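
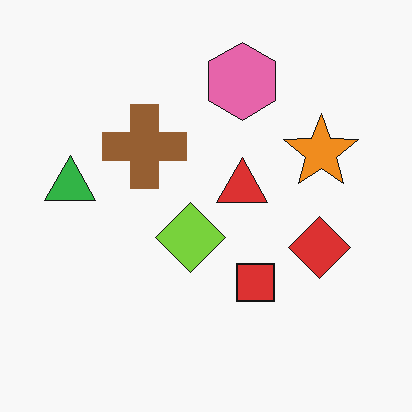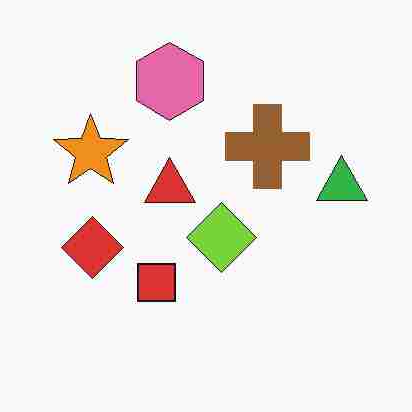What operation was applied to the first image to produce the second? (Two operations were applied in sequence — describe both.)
The image was heavily JPEG-compressed with obvious blocking artifacts, then flipped horizontally (left ↔ right).

Blocky 8×8 compression artifacts appear around shape edges and the flat background shows ringing — characteristic JPEG degradation. The green triangle is in the left of the first image and the right of the second — shapes on opposite sides of the vertical midline have swapped in a mirror flip.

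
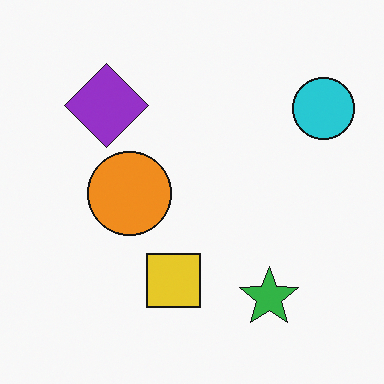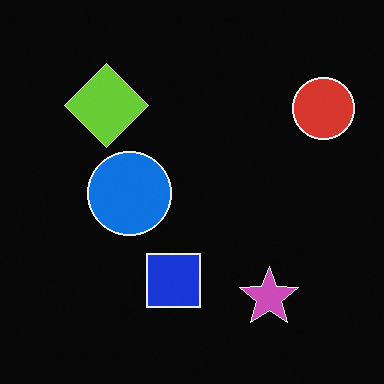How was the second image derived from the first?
This is the original image color-inverted (negative).

The light background has become dark and every shape's color is its complement — a photographic negative.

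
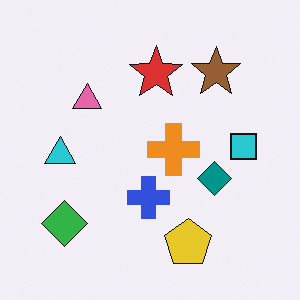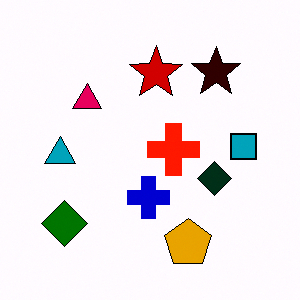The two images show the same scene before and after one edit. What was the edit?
The second image is the first boosted in contrast.

Tones are pushed away from mid-grey across the whole image — a global contrast change.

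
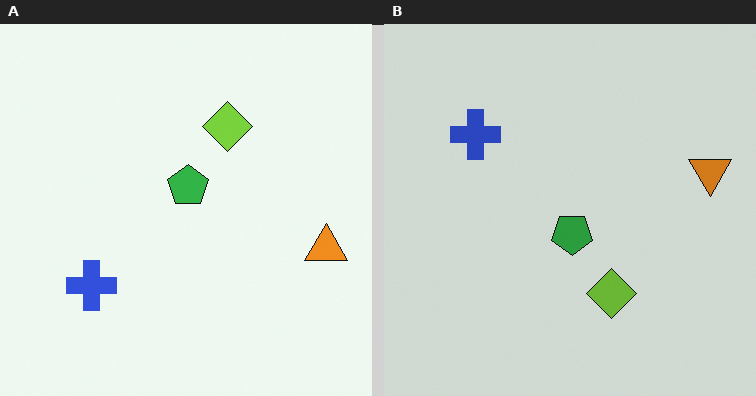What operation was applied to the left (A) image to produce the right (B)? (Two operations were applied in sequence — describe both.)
The right (B) image is the left (A) flipped vertically (top ↔ bottom), then darkened a little.

The lime diamond is in the top of the left (A) image and the bottom of the right (B) — shapes on opposite sides of the horizontal midline have swapped in a mirror flip. Every pixel — background and shapes alike — is uniformly darkened.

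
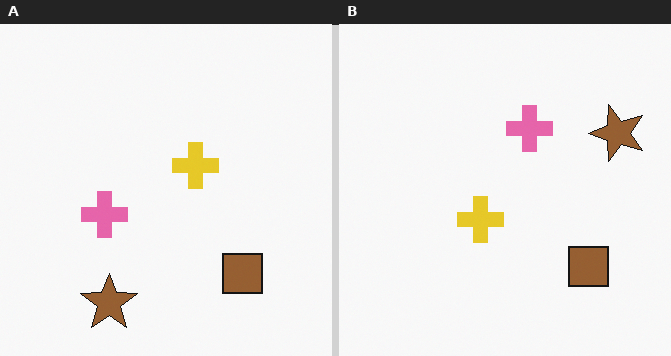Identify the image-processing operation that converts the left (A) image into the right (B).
The transformation is: transposed (reflected across the top-left ↔ bottom-right diagonal).

Shapes have swapped their row and column positions — what was in the top-right is now in the bottom-left — a diagonal reflection.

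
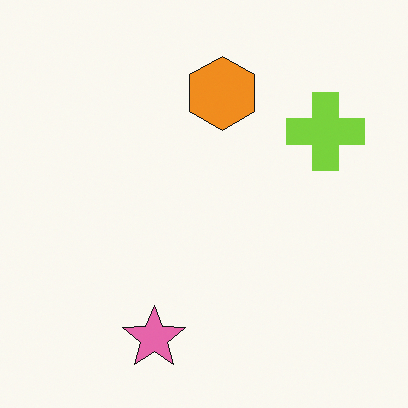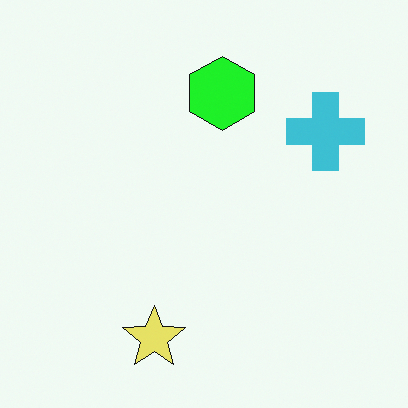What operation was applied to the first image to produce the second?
This is the original image hue-shifted noticeably.

Every shape's color has rotated by the same amount around the hue wheel — a uniform hue shift.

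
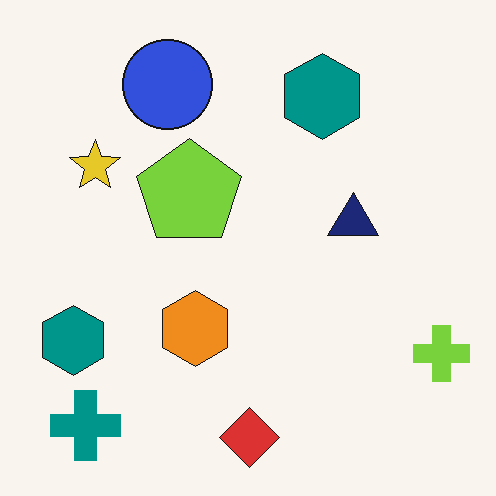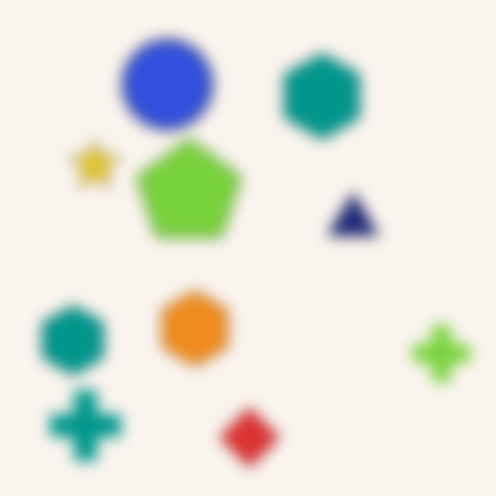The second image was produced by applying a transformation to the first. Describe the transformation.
The second image is the first strongly gaussian-blurred.

Shape edges and outlines are uniformly softened across the whole image.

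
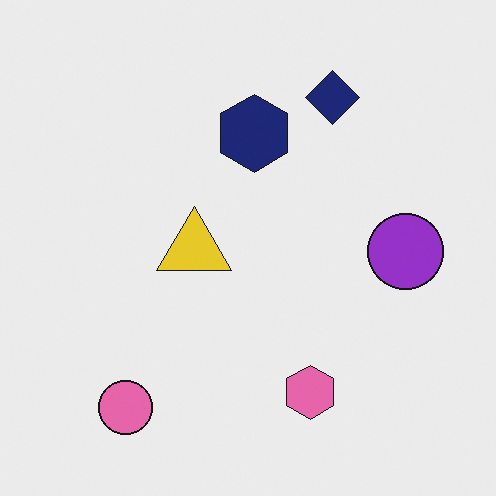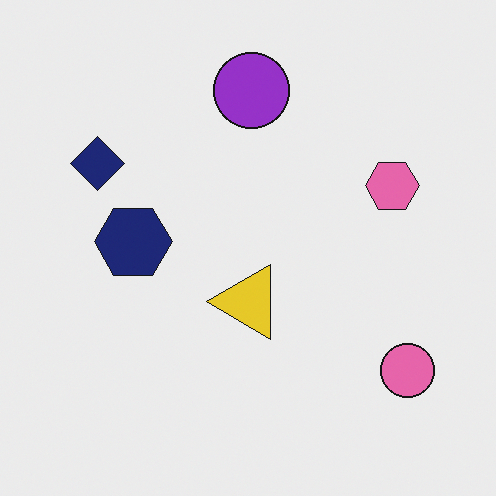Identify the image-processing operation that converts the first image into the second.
The second image is the first rotated 90° counter-clockwise.

The pink circle sits in the bottom-left of the first image and the bottom-right of the second — consistent with a whole-image 90° counter-clockwise rotation.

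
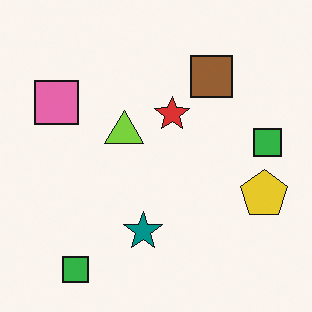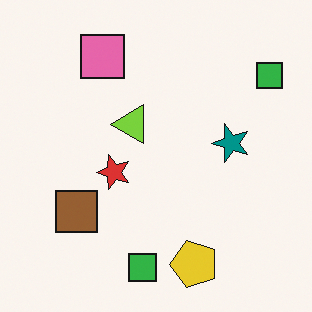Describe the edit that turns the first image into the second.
Transposed (reflected across the top-left ↔ bottom-right diagonal).

Shapes have swapped their row and column positions — what was in the top-right is now in the bottom-left — a diagonal reflection.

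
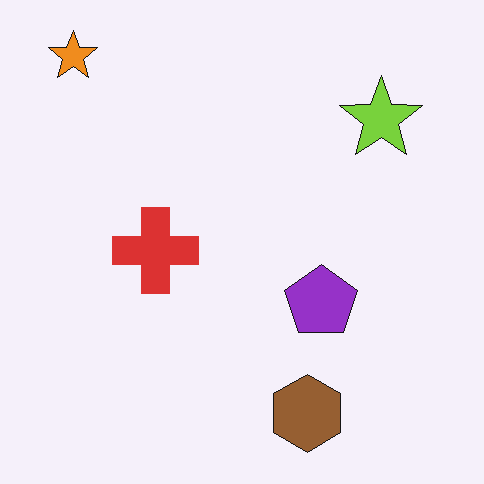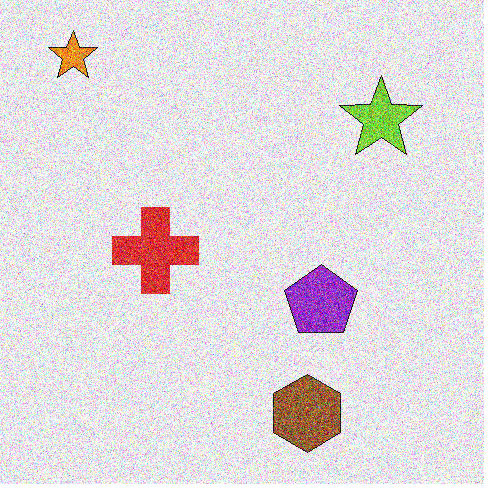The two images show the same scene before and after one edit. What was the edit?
The second image is the first degraded with a thick layer of grain.

Random speckle covers the whole image, including the flat background.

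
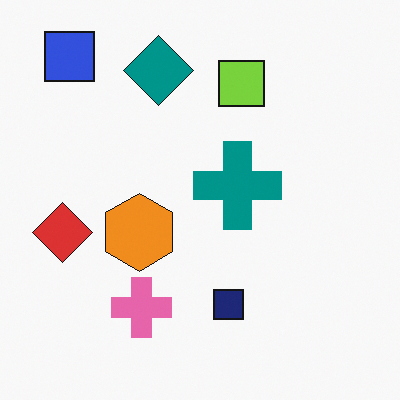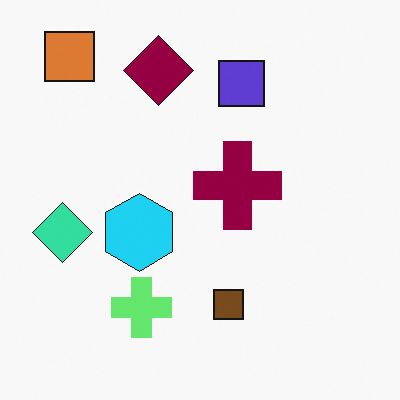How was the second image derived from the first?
Hue-shifted through roughly half the color wheel.

Every shape's color has rotated by the same amount around the hue wheel — a uniform hue shift.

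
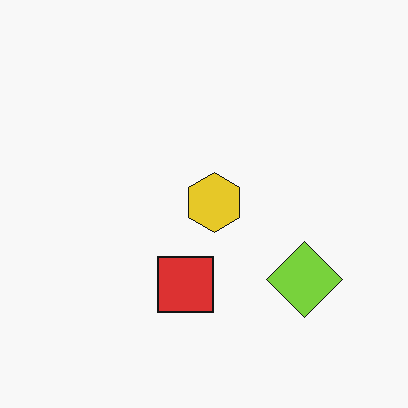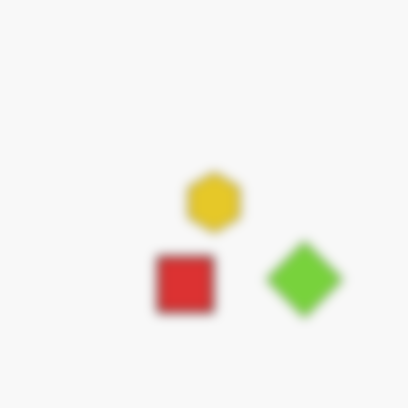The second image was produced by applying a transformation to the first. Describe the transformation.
It was strongly gaussian-blurred.

Shape edges and outlines are uniformly softened across the whole image.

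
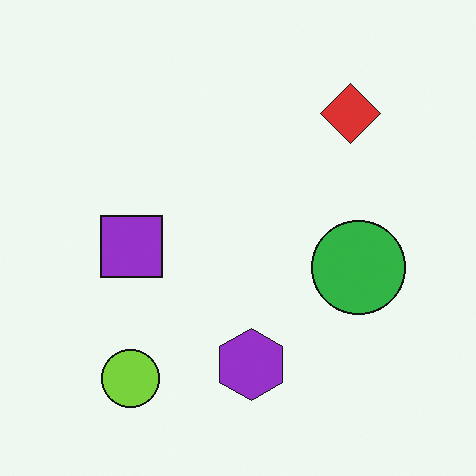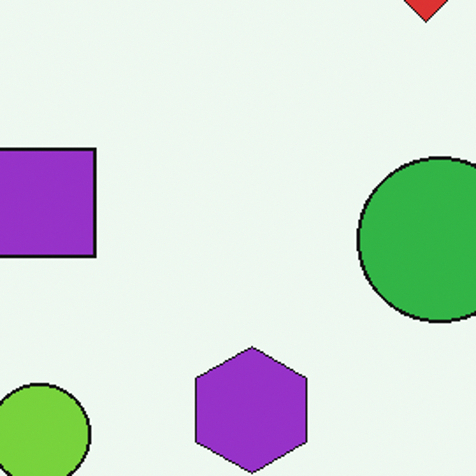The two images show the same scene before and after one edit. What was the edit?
It was cropped to a noticeably smaller region and rescaled.

The visible shapes are larger and the field of view is narrower; shapes near the original edges may be partly or wholly outside the frame — a crop-and-rescale.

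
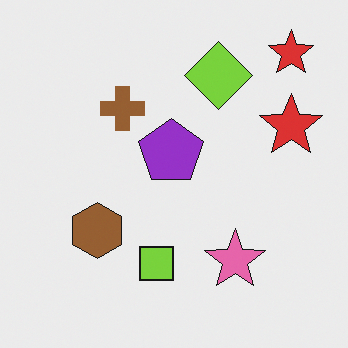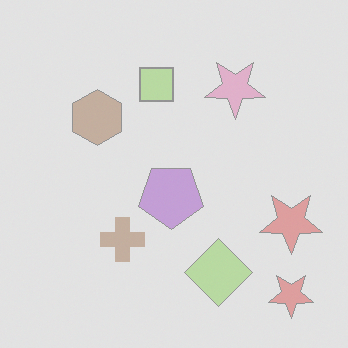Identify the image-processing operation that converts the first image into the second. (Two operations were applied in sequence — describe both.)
Washed out (contrast reduced), then flipped vertically (top ↔ bottom).

Tones are pushed toward mid-grey across the whole image — a global contrast change. The lime diamond is in the top of the first image and the bottom of the second — shapes on opposite sides of the horizontal midline have swapped in a mirror flip.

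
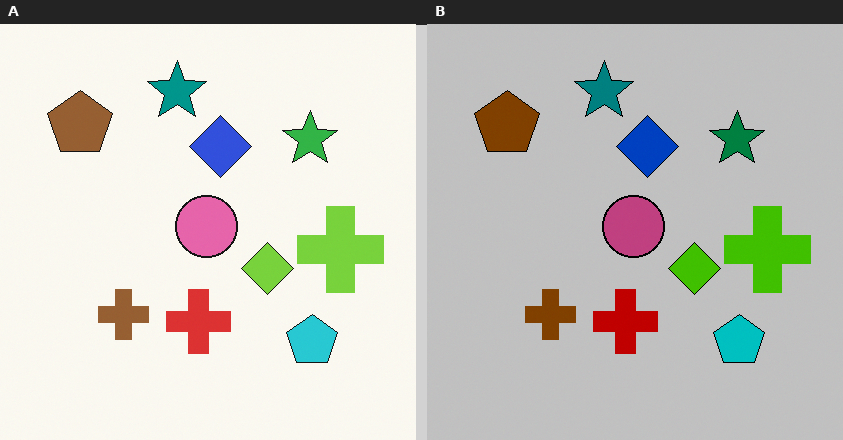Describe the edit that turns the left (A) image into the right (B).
The transformation is: aggressively posterized.

Each flat color has snapped to a coarser quantized level — most visibly, the near-white background has dropped to a flat grey.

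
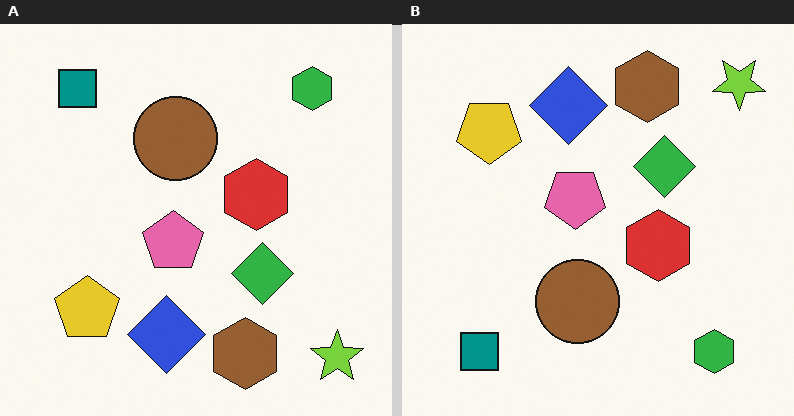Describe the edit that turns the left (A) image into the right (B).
Flipped vertically (top ↔ bottom).

The lime star is in the bottom-right of the left (A) image and the top-right of the right (B) — shapes on opposite sides of the horizontal midline have swapped in a mirror flip.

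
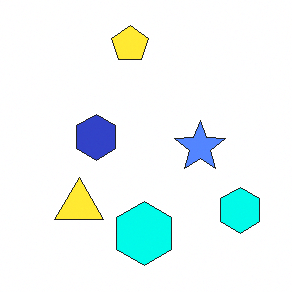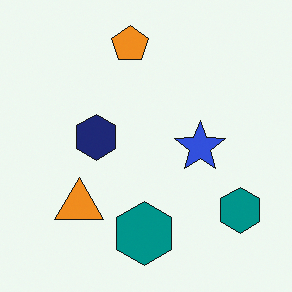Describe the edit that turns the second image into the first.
Brightened a lot.

Every pixel — background and shapes alike — is uniformly brightened.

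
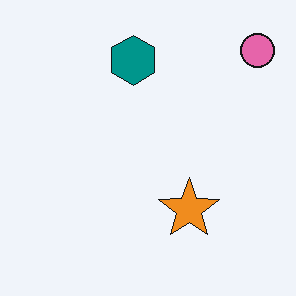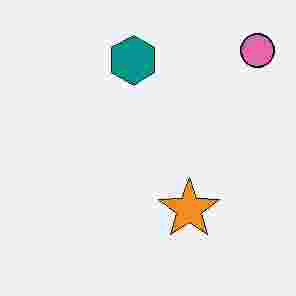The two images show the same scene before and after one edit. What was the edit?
The image was degraded with heavy JPEG compression.

Blocky 8×8 compression artifacts appear around shape edges and the flat background shows ringing — characteristic JPEG degradation.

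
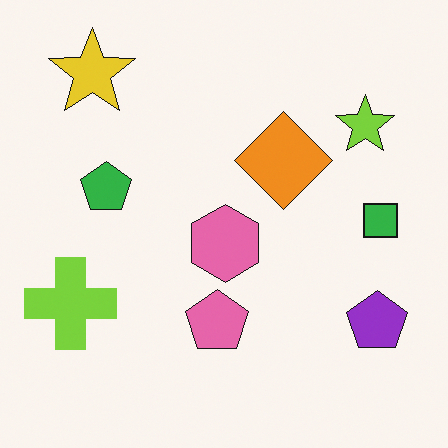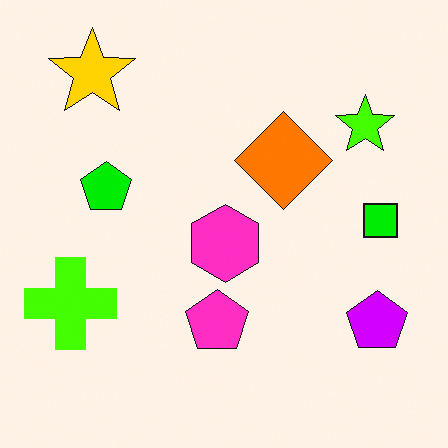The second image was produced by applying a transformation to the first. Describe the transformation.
The transformation is: made much more vivid (saturation change).

All colors are more vivid — a global saturation change.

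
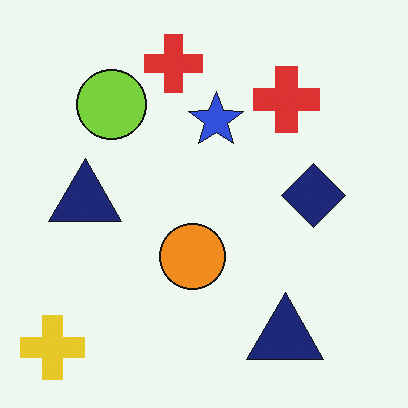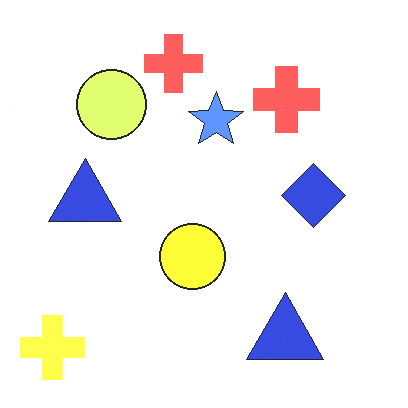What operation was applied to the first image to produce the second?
This is the original image brightened a lot.

Every pixel — background and shapes alike — is uniformly brightened.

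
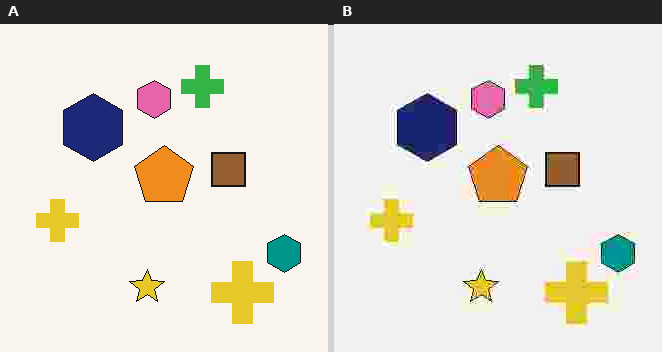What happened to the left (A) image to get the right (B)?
This is the original image degraded with heavy JPEG compression.

Blocky 8×8 compression artifacts appear around shape edges and the flat background shows ringing — characteristic JPEG degradation.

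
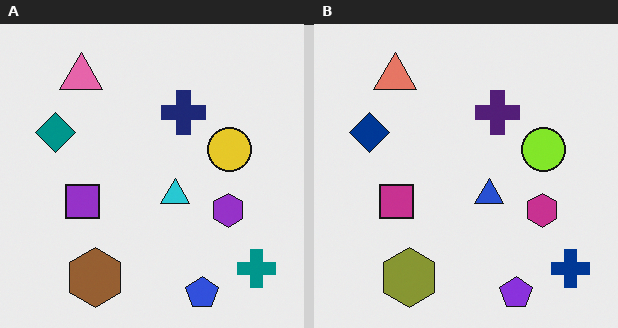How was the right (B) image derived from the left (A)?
Hue-shifted by a small amount.

Every shape's color has rotated by the same amount around the hue wheel — a uniform hue shift.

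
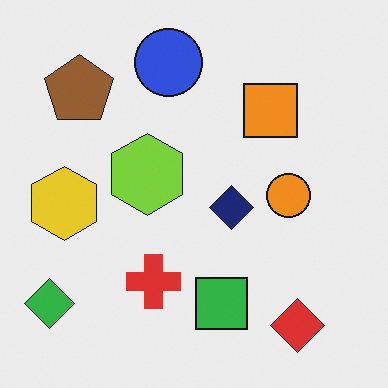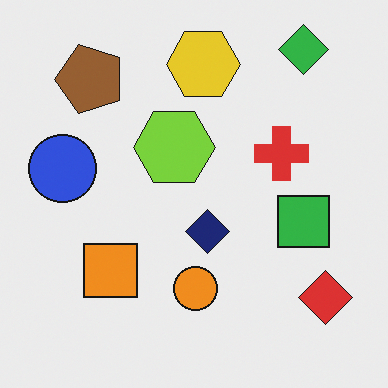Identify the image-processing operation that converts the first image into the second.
The second image is the first transposed (reflected across the top-left ↔ bottom-right diagonal).

Shapes have swapped their row and column positions — what was in the top-right is now in the bottom-left — a diagonal reflection.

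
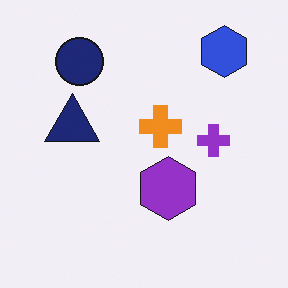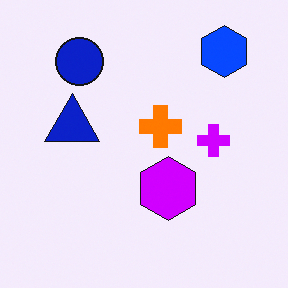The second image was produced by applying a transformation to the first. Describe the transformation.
It was made much more vivid (saturation change).

All colors are more vivid — a global saturation change.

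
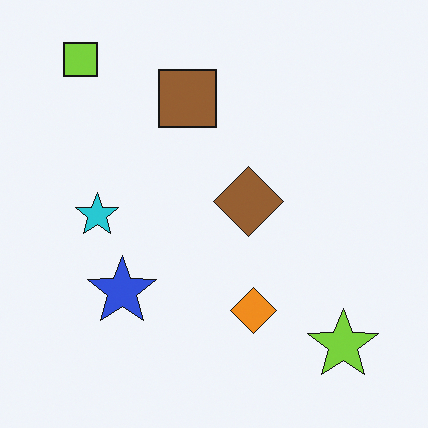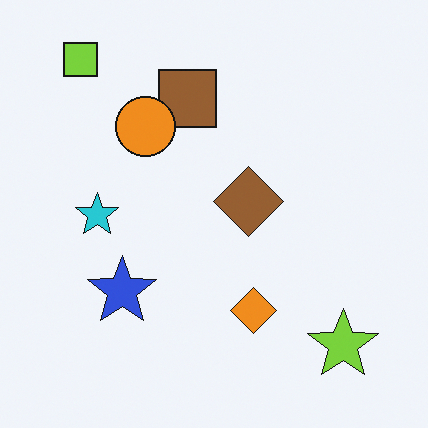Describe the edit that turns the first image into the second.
The transformation is: overlaid with an additional orange circle.

An orange circle appears in the second image that is absent from the first.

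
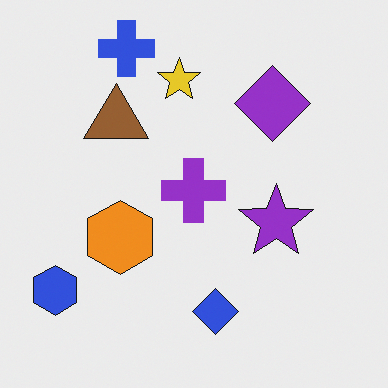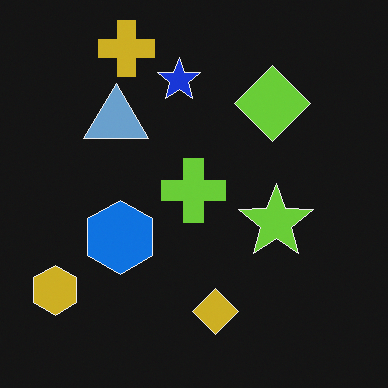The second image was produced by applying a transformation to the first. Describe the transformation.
The second image is the first color-inverted (negative).

The light background has become dark and every shape's color is its complement — a photographic negative.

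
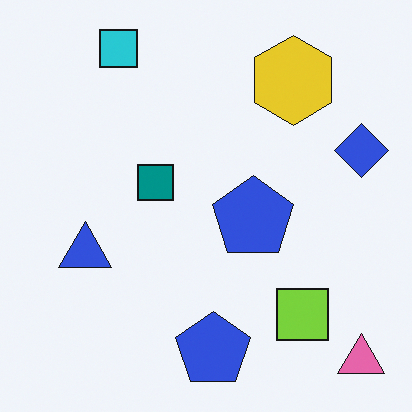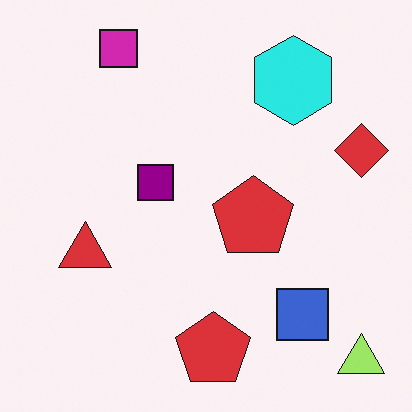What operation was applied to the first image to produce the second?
The second image is the first hue-shifted noticeably.

Every shape's color has rotated by the same amount around the hue wheel — a uniform hue shift.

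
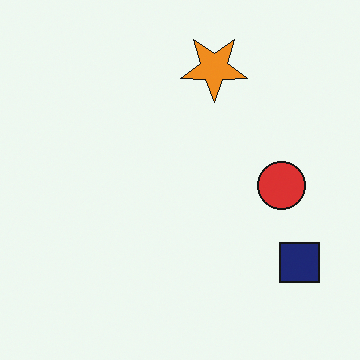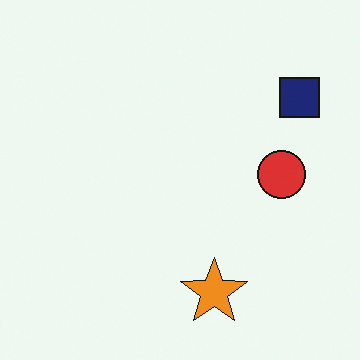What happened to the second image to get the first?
Flipped vertically (top ↔ bottom).

The orange star is in the bottom of the second image and the top of the first — shapes on opposite sides of the horizontal midline have swapped in a mirror flip.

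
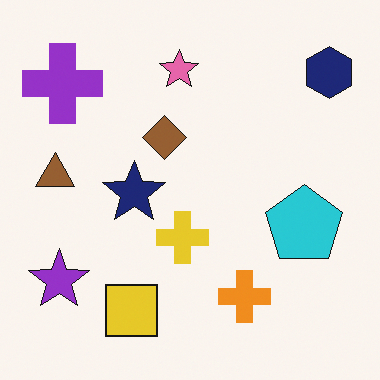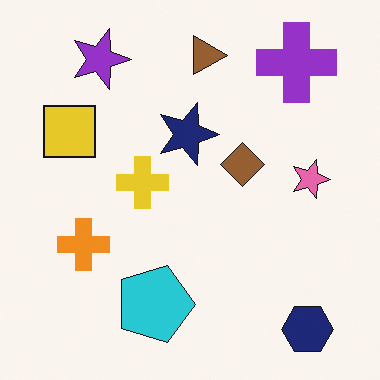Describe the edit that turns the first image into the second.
This is the original image rotated 90° clockwise.

The navy hexagon sits in the top-right of the first image and the bottom-right of the second — consistent with a whole-image 90° clockwise rotation.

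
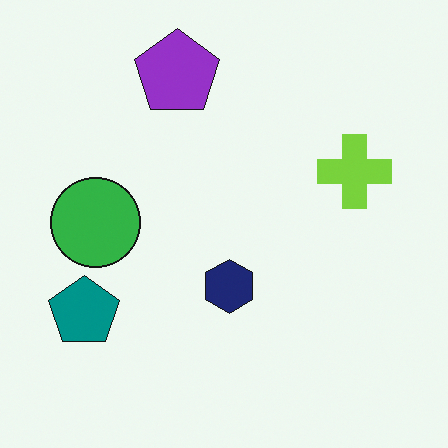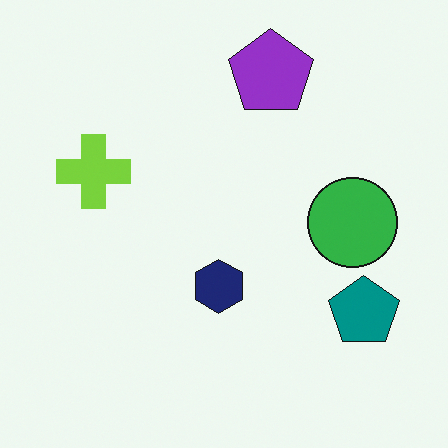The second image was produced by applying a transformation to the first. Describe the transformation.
Flipped horizontally (left ↔ right).

The teal pentagon is in the bottom-left of the first image and the bottom-right of the second — shapes on opposite sides of the vertical midline have swapped in a mirror flip.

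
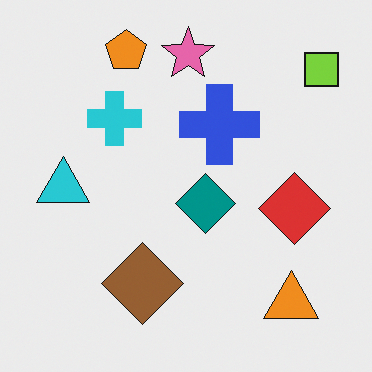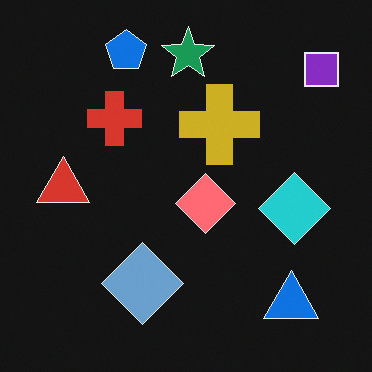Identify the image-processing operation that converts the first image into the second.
Color-inverted (negative).

The light background has become dark and every shape's color is its complement — a photographic negative.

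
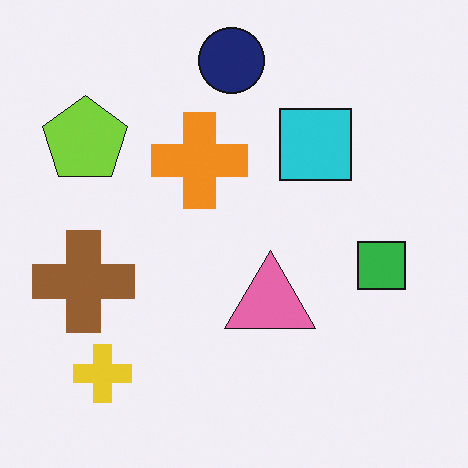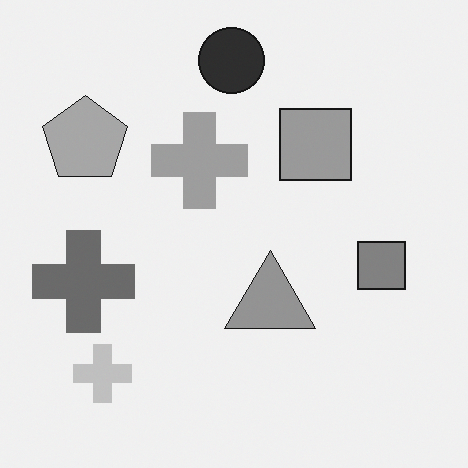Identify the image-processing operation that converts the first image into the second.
The image was converted to grayscale.

All color is removed — every shape is now a shade of grey.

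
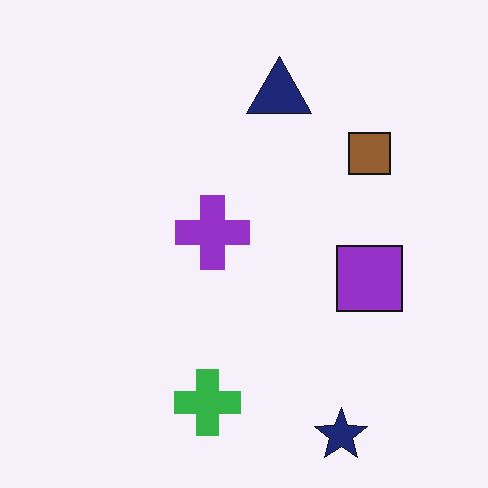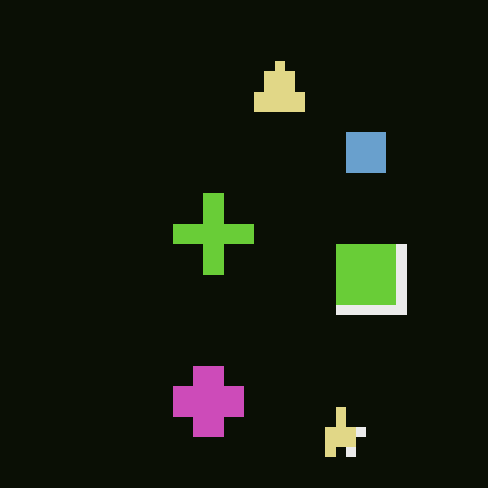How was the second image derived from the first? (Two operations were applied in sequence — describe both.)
It was color-inverted (negative), then coarsely pixelated.

The light background has become dark and every shape's color is its complement — a photographic negative. Shapes are reduced to large square blocks; fine edges and outlines are lost — a downscale-then-upscale (mosaic) effect.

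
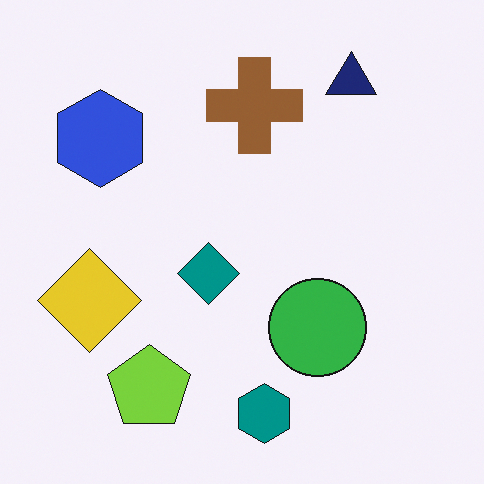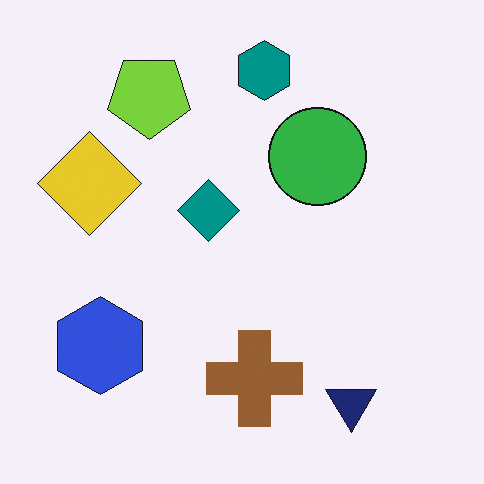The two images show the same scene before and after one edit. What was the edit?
The image was flipped vertically (top ↔ bottom).

The teal hexagon is in the bottom of the first image and the top of the second — shapes on opposite sides of the horizontal midline have swapped in a mirror flip.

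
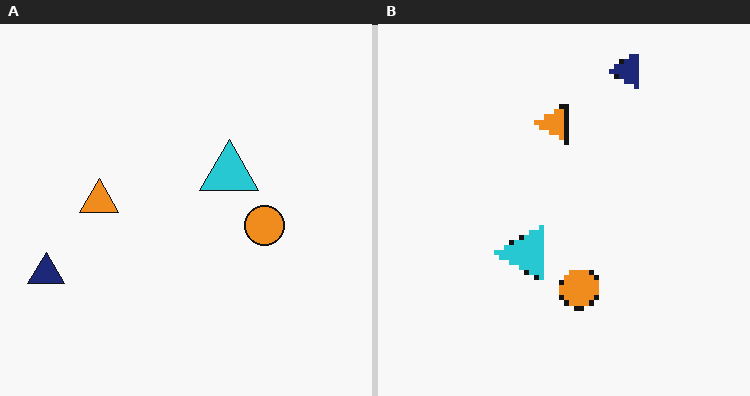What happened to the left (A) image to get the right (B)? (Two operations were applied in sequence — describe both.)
The image was lightly pixelated (a mild mosaic effect), then transposed (reflected across the top-left ↔ bottom-right diagonal).

Shapes are reduced to large square blocks; fine edges and outlines are lost — a downscale-then-upscale (mosaic) effect. Shapes have swapped their row and column positions — what was in the top-right is now in the bottom-left — a diagonal reflection.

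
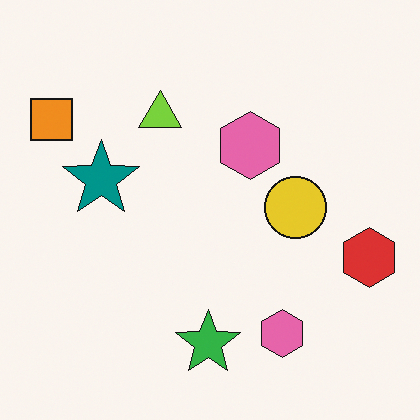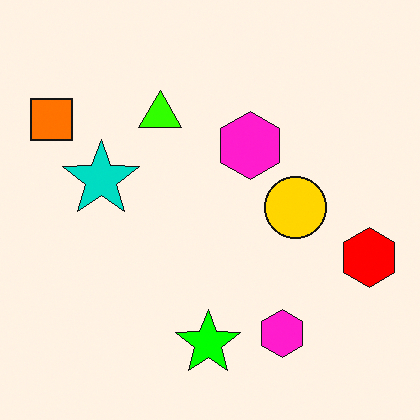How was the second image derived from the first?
The image was made much more vivid (saturation change).

All colors are more vivid — a global saturation change.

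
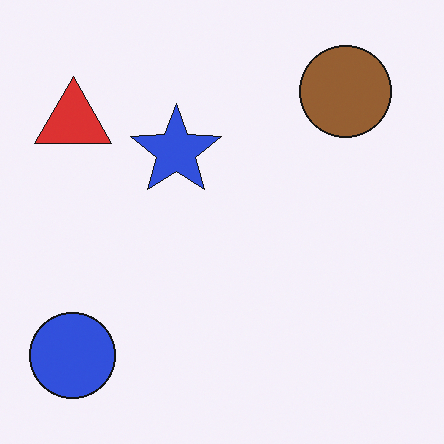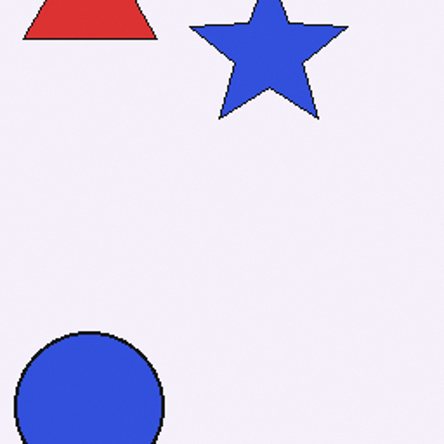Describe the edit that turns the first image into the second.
Cropped tightly and scaled back up.

The visible shapes are larger and the field of view is narrower; shapes near the original edges may be partly or wholly outside the frame — a crop-and-rescale.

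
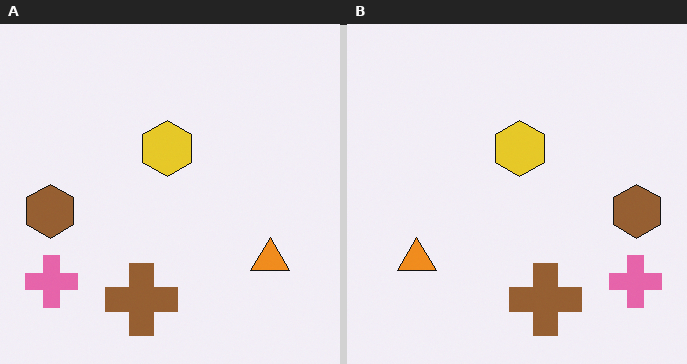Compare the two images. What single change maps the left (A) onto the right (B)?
This is the original image flipped horizontally (left ↔ right).

The brown hexagon is in the left of the left (A) image and the right of the right (B) — shapes on opposite sides of the vertical midline have swapped in a mirror flip.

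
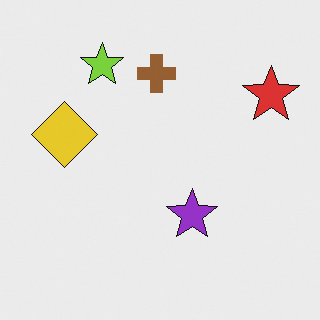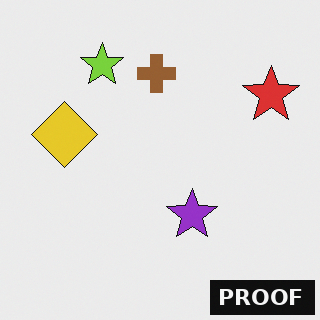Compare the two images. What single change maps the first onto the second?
The image was watermarked with the text "PROOF" in the lower-right corner.

A dark label reading "PROOF" appears in the lower-right corner.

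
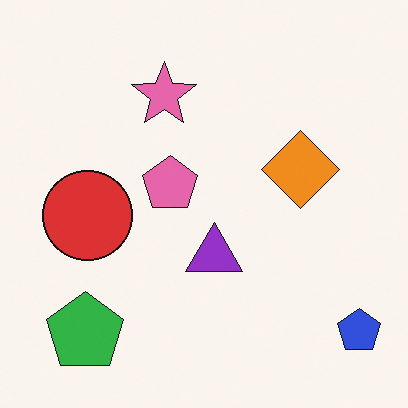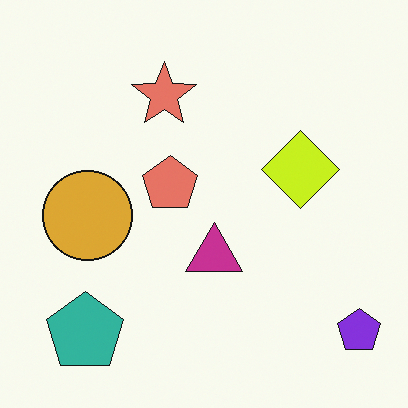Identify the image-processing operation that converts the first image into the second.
Hue-shifted by a small amount.

Every shape's color has rotated by the same amount around the hue wheel — a uniform hue shift.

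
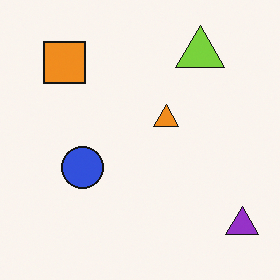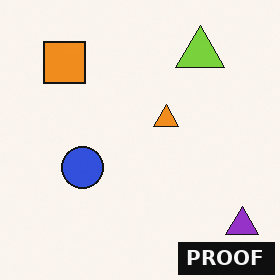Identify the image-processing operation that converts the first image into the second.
The image was watermarked with the text "PROOF" in the lower-right corner.

A dark label reading "PROOF" appears in the lower-right corner.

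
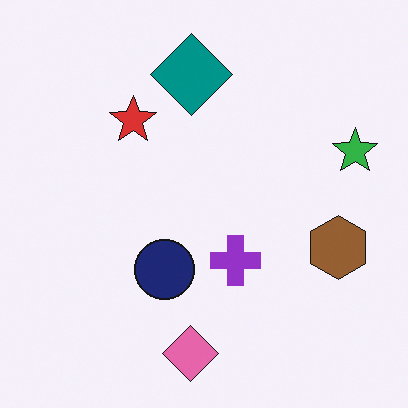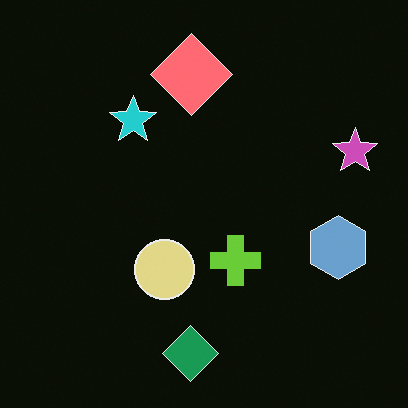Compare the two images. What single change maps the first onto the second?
The transformation is: color-inverted (negative).

The light background has become dark and every shape's color is its complement — a photographic negative.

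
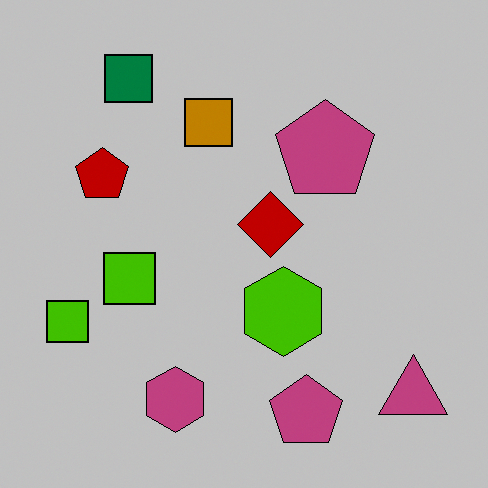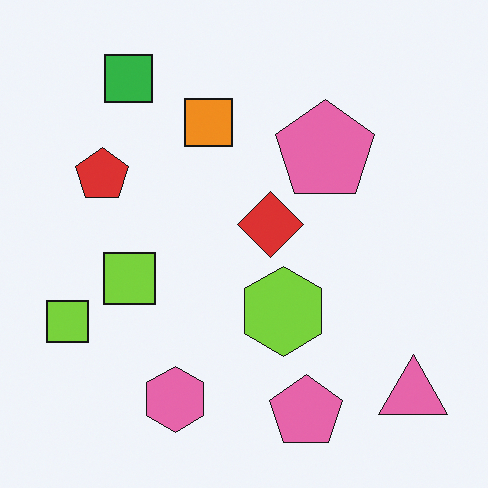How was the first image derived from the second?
This is the original image aggressively posterized.

Each flat color has snapped to a coarser quantized level — most visibly, the near-white background has dropped to a flat grey.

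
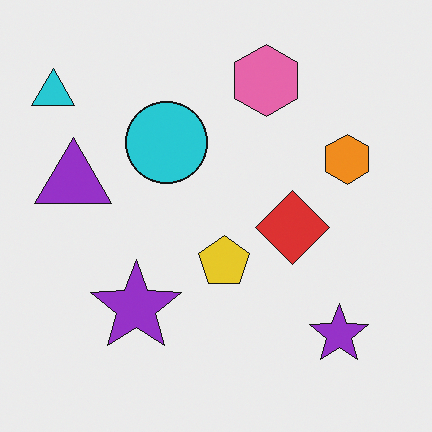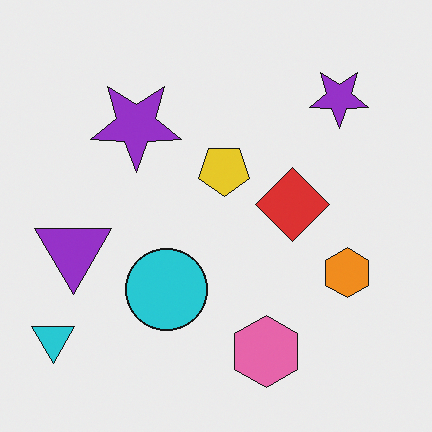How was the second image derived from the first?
This is the original image flipped vertically (top ↔ bottom).

The pink hexagon is in the top of the first image and the bottom of the second — shapes on opposite sides of the horizontal midline have swapped in a mirror flip.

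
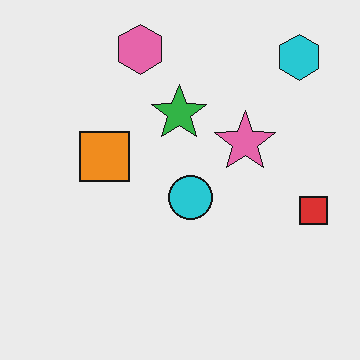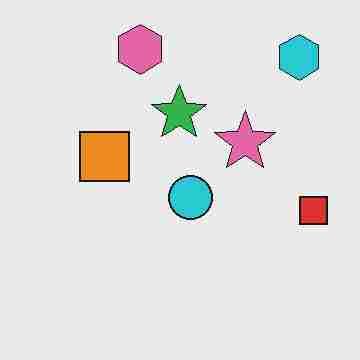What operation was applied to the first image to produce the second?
The second image is the first degraded with heavy JPEG compression.

Blocky 8×8 compression artifacts appear around shape edges and the flat background shows ringing — characteristic JPEG degradation.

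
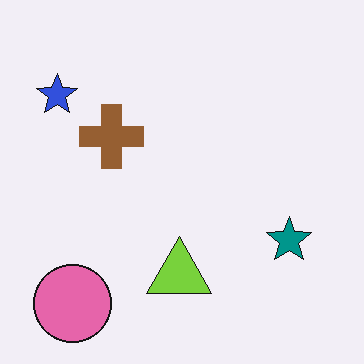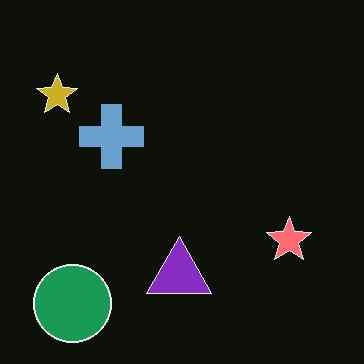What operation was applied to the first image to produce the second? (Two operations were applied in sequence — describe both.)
The transformation is: color-inverted (negative), then JPEG-compressed with visible artifacts.

The light background has become dark and every shape's color is its complement — a photographic negative. Blocky 8×8 compression artifacts appear around shape edges and the flat background shows ringing — characteristic JPEG degradation.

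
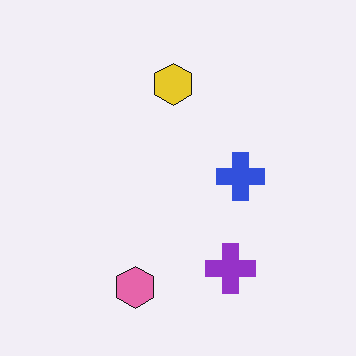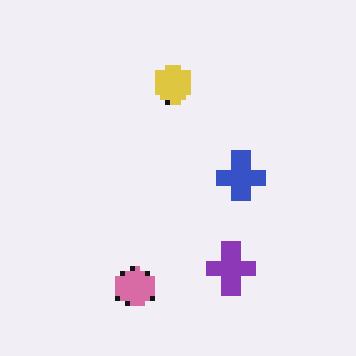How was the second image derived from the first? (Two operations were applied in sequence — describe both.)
The transformation is: lightly pixelated (a mild mosaic effect), then slightly desaturated.

Shapes are reduced to large square blocks; fine edges and outlines are lost — a downscale-then-upscale (mosaic) effect. All colors are more muted and greyish — a global saturation change.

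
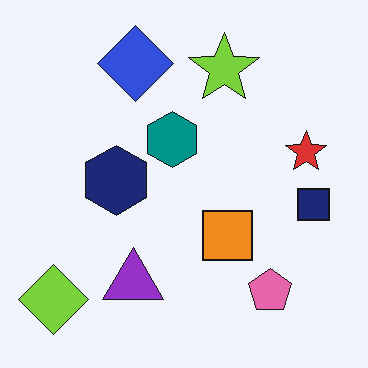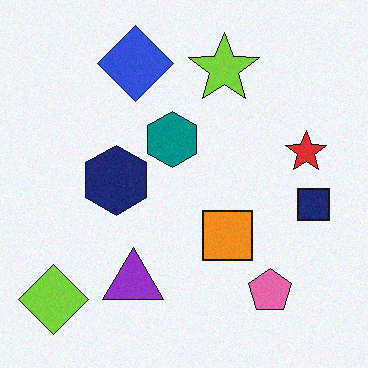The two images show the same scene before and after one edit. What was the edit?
It was degraded with subtle gaussian noise.

Random speckle covers the whole image, including the flat background.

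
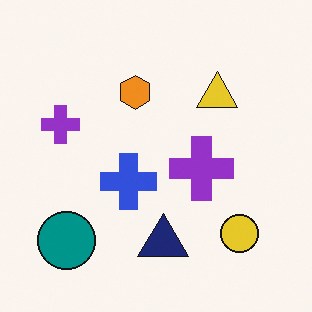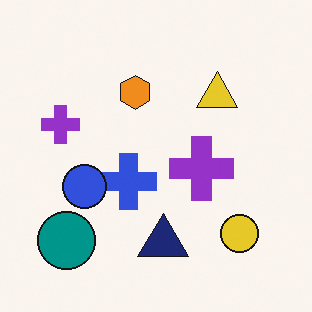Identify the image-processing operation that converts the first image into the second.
The transformation is: overlaid with an additional blue circle.

A blue circle appears in the second image that is absent from the first.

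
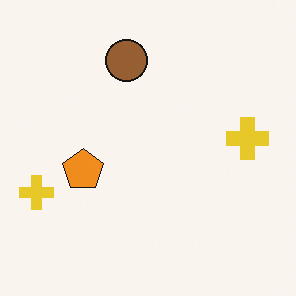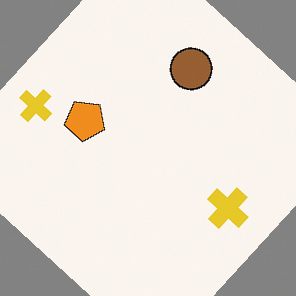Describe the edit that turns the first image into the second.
The image was rotated clockwise by a large amount — several tens of degrees.

Every shape is tilted by the same angle and the image corners show triangular fill wedges — a whole-image rotation by a non-right angle.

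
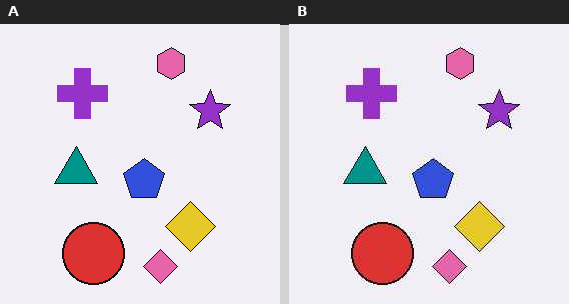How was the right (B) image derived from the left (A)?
This is the original image JPEG-compressed with visible artifacts.

Blocky 8×8 compression artifacts appear around shape edges and the flat background shows ringing — characteristic JPEG degradation.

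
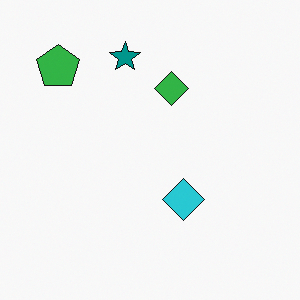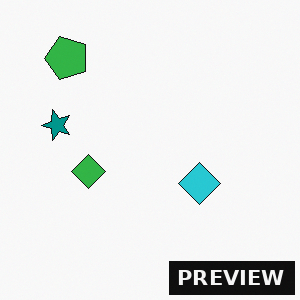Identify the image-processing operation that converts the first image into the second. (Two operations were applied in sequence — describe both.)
The image was transposed (reflected across the top-left ↔ bottom-right diagonal), then watermarked with the text "PREVIEW" in the lower-right corner.

Shapes have swapped their row and column positions — what was in the top-right is now in the bottom-left — a diagonal reflection. A dark label reading "PREVIEW" appears in the lower-right corner.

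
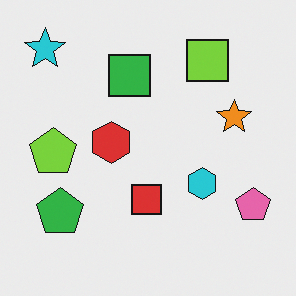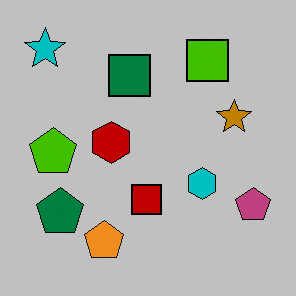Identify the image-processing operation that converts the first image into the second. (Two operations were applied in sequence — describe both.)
The second image is the first aggressively posterized, then overlaid with an additional orange pentagon.

Each flat color has snapped to a coarser quantized level — most visibly, the near-white background has dropped to a flat grey. An orange pentagon appears in the second image that is absent from the first.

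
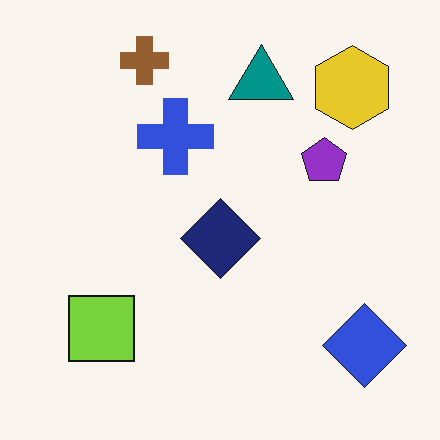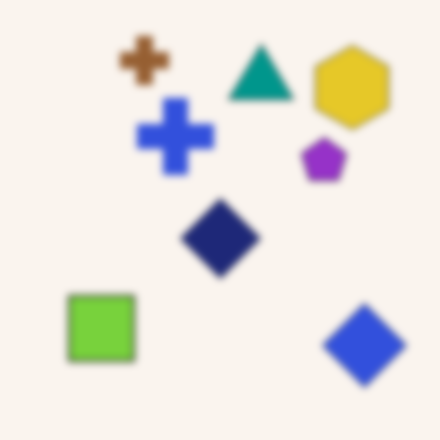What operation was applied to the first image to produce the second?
The image was moderately blurred.

Shape edges and outlines are uniformly softened across the whole image.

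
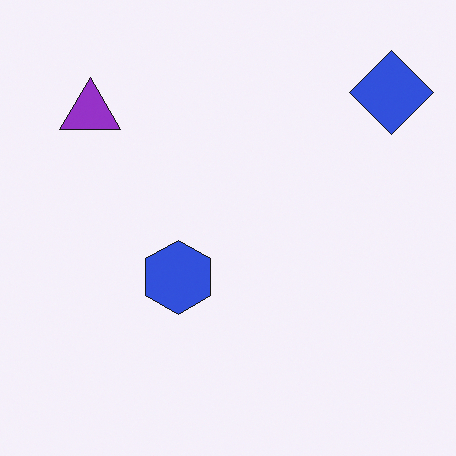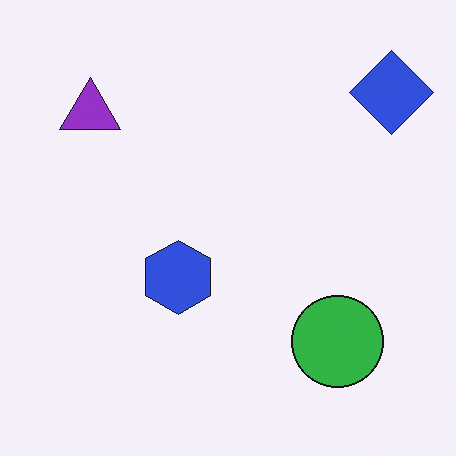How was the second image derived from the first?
The transformation is: overlaid with an additional green circle.

A green circle appears in the second image that is absent from the first.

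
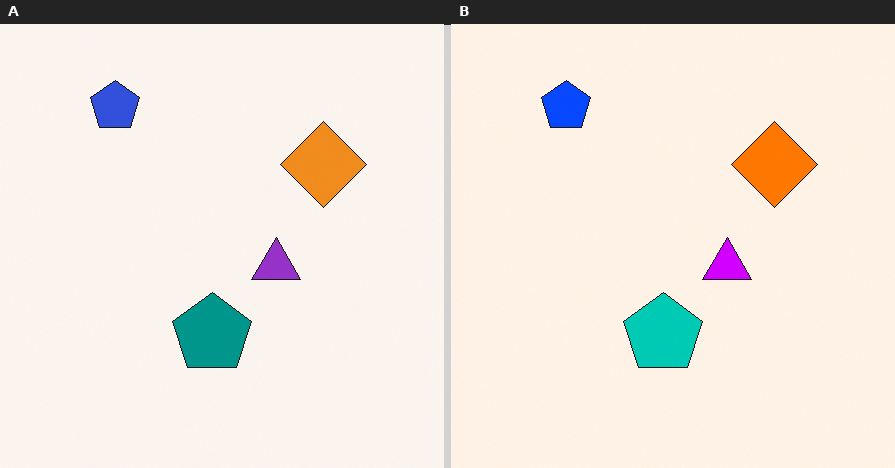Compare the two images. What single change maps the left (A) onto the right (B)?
This is the original image made much more vivid (saturation change).

All colors are more vivid — a global saturation change.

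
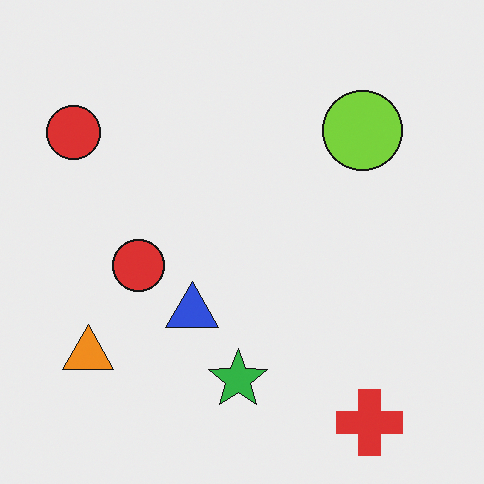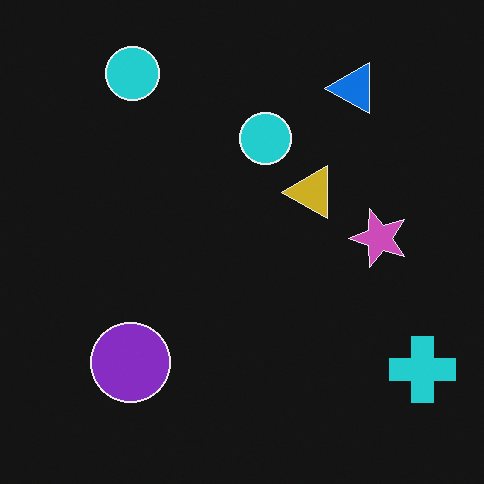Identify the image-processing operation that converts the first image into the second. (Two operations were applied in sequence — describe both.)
It was color-inverted (negative), then transposed (reflected across the top-left ↔ bottom-right diagonal).

The light background has become dark and every shape's color is its complement — a photographic negative. Shapes have swapped their row and column positions — what was in the top-right is now in the bottom-left — a diagonal reflection.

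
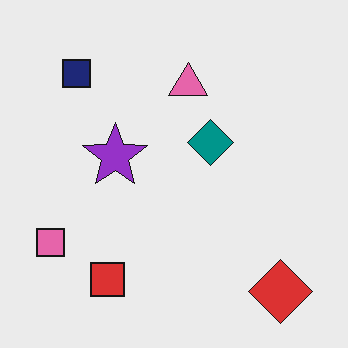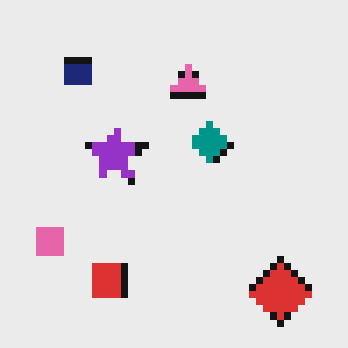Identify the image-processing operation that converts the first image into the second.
This is the original image pixelated into visible square blocks.

Shapes are reduced to large square blocks; fine edges and outlines are lost — a downscale-then-upscale (mosaic) effect.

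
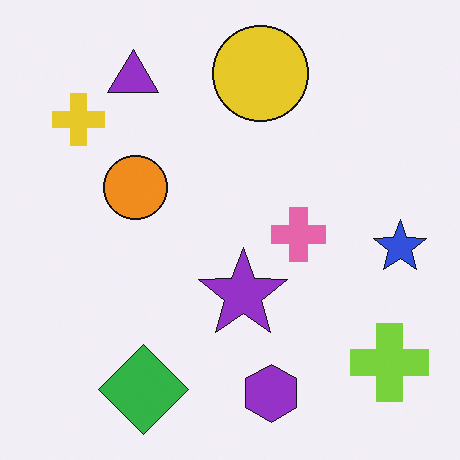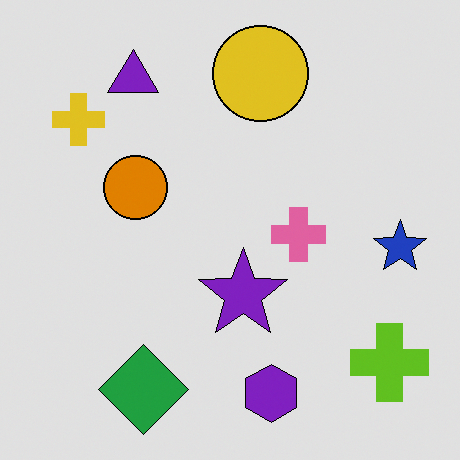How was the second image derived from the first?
The image was posterized to a reduced palette.

Each flat color has snapped to a coarser quantized level — most visibly, the near-white background has dropped to a flat grey.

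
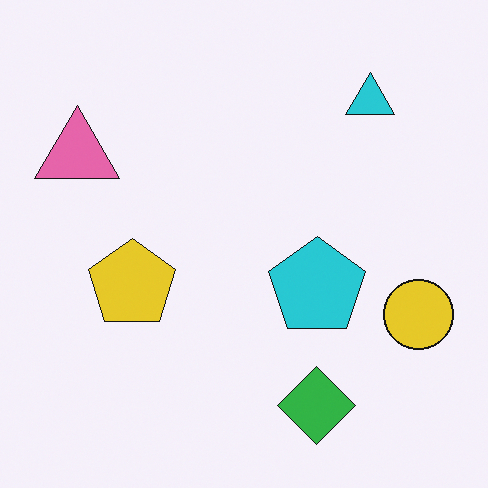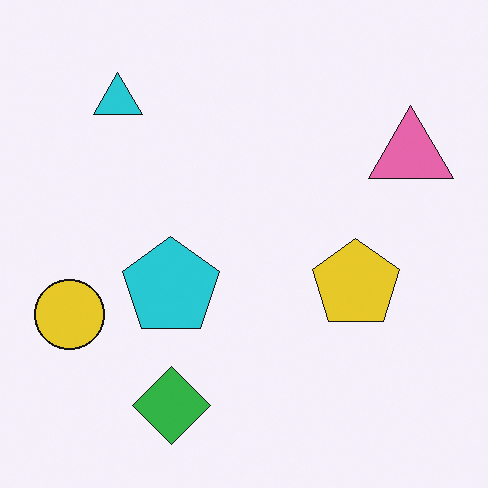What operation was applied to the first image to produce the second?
This is the original image flipped horizontally (left ↔ right).

The yellow circle is in the right of the first image and the left of the second — shapes on opposite sides of the vertical midline have swapped in a mirror flip.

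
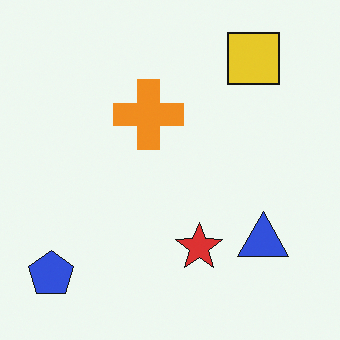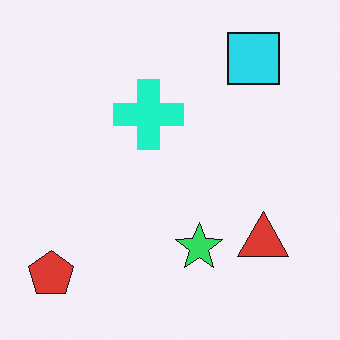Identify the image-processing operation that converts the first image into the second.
It was hue-shifted by a moderate amount.

Every shape's color has rotated by the same amount around the hue wheel — a uniform hue shift.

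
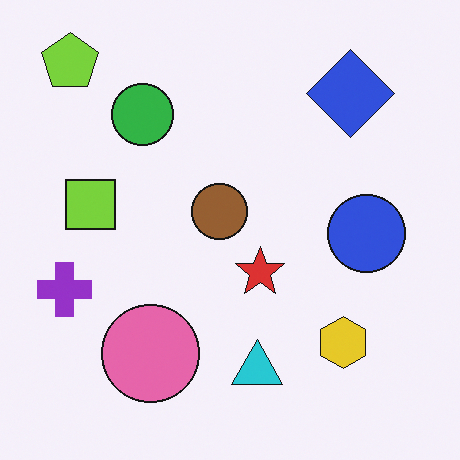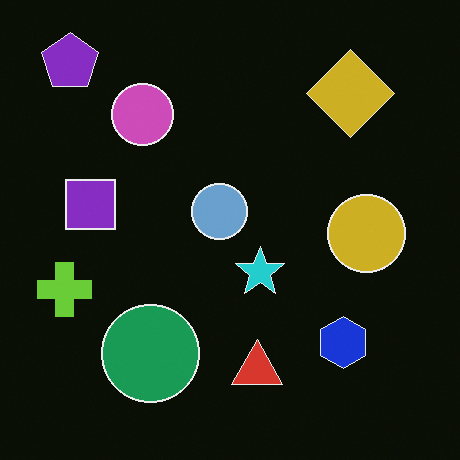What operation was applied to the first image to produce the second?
The second image is the first color-inverted (negative).

The light background has become dark and every shape's color is its complement — a photographic negative.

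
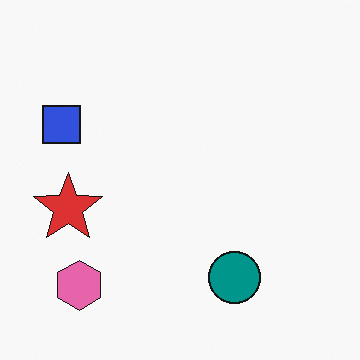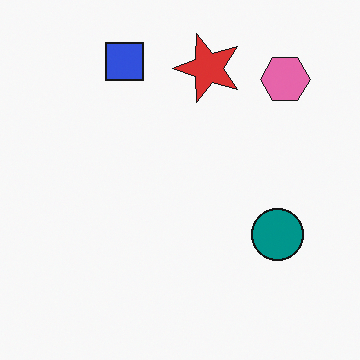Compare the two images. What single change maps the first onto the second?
Transposed (reflected across the top-left ↔ bottom-right diagonal).

Shapes have swapped their row and column positions — what was in the top-right is now in the bottom-left — a diagonal reflection.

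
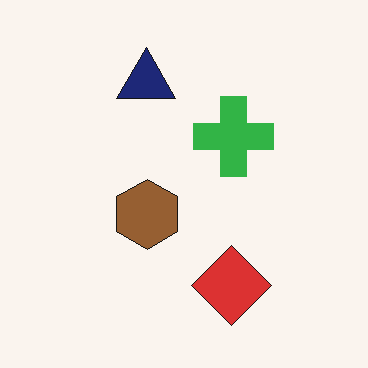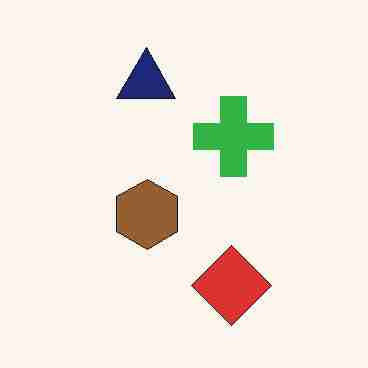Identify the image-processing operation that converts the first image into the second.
The transformation is: degraded with heavy JPEG compression.

Blocky 8×8 compression artifacts appear around shape edges and the flat background shows ringing — characteristic JPEG degradation.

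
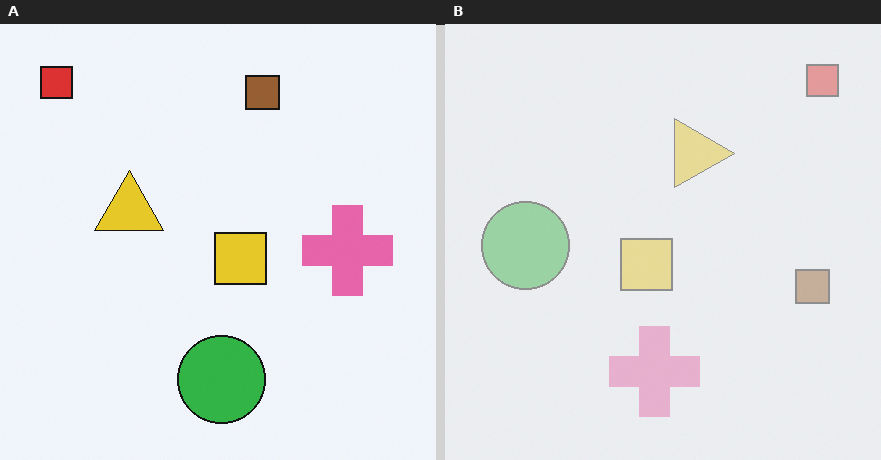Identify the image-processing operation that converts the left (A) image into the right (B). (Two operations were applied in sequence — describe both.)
The image was rotated 90° clockwise, then given much lower contrast.

The red square sits in the top-left of the left (A) image and the top-right of the right (B) — consistent with a whole-image 90° clockwise rotation. Tones are pushed toward mid-grey across the whole image — a global contrast change.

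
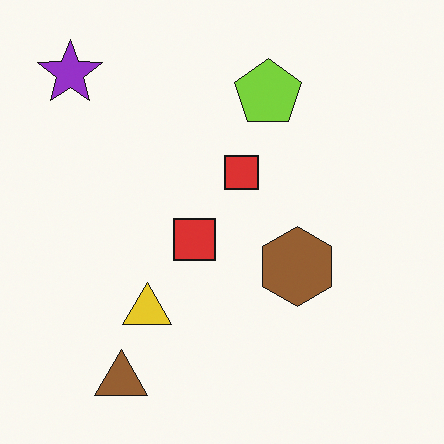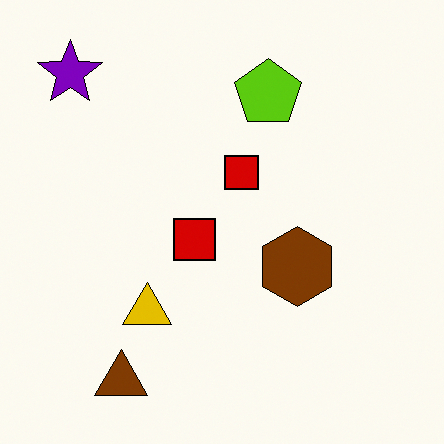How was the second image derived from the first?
It was given slightly increased contrast.

Tones are pushed away from mid-grey across the whole image — a global contrast change.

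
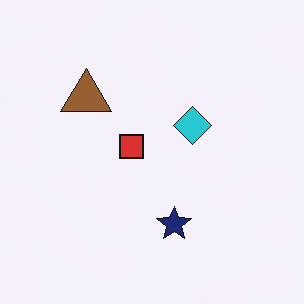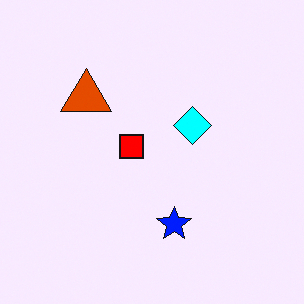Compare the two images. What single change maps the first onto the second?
The transformation is: made much more vivid (saturation change).

All colors are more vivid — a global saturation change.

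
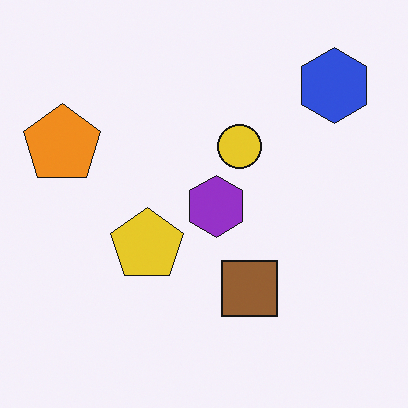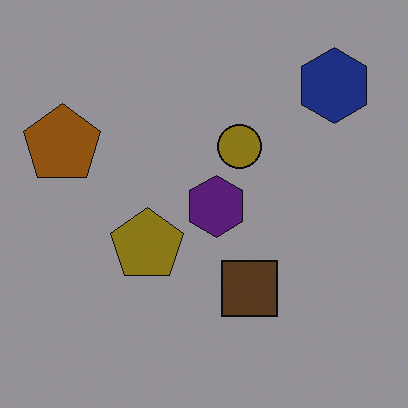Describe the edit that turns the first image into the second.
The image was substantially darkened.

Every pixel — background and shapes alike — is uniformly darkened.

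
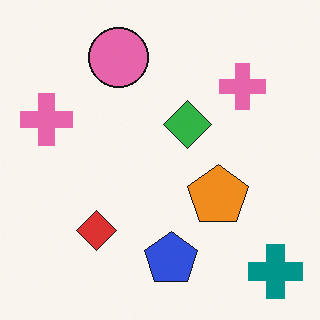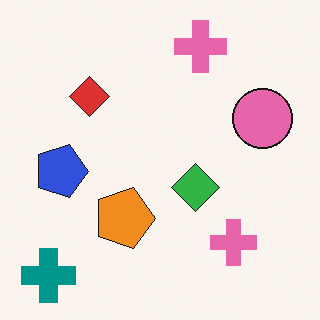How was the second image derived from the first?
The image was rotated 90° clockwise.

The teal cross sits in the bottom-right of the first image and the bottom-left of the second — consistent with a whole-image 90° clockwise rotation.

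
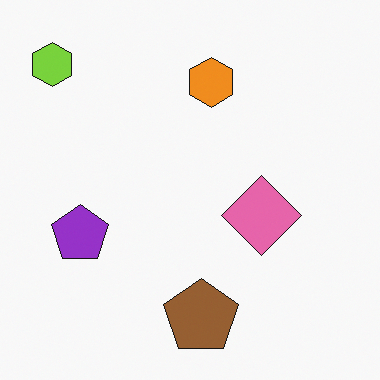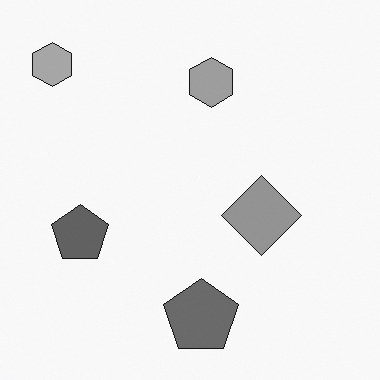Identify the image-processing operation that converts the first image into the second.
This is the original image converted to grayscale.

All color is removed — every shape is now a shade of grey.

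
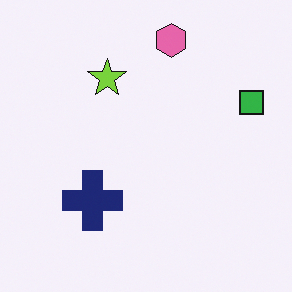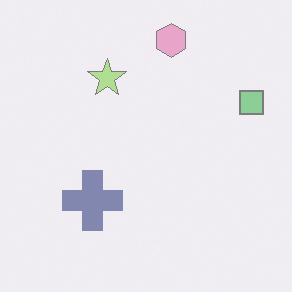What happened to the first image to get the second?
This is the original image given much lower contrast.

Tones are pushed toward mid-grey across the whole image — a global contrast change.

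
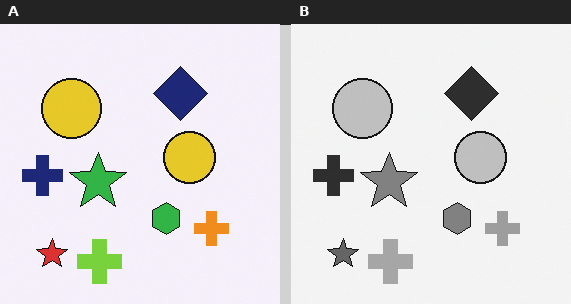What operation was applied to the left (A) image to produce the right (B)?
This is the original image converted to grayscale.

All color is removed — every shape is now a shade of grey.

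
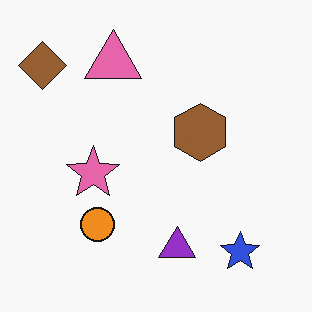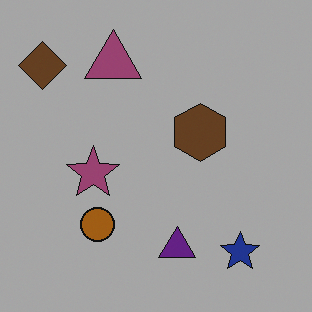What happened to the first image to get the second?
Darkened a lot.

Every pixel — background and shapes alike — is uniformly darkened.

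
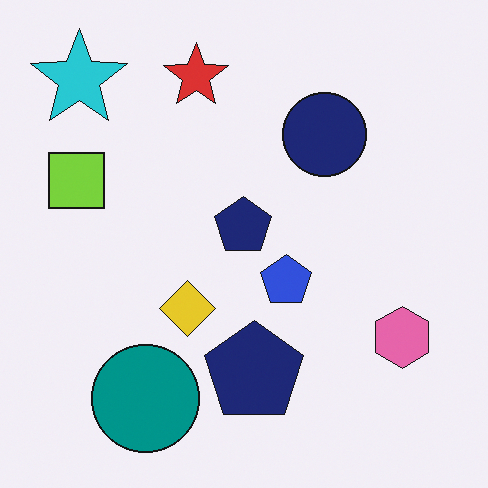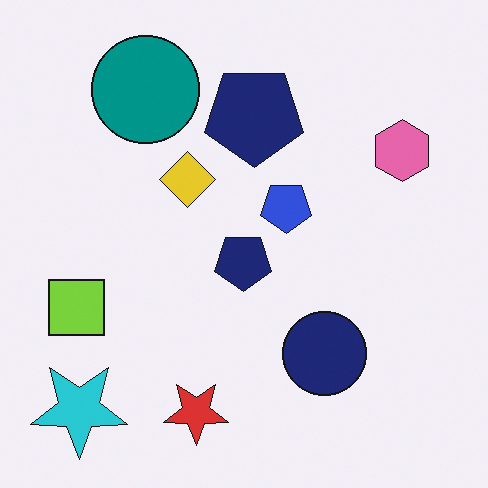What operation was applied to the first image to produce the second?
This is the original image flipped vertically (top ↔ bottom).

The red star is in the top of the first image and the bottom of the second — shapes on opposite sides of the horizontal midline have swapped in a mirror flip.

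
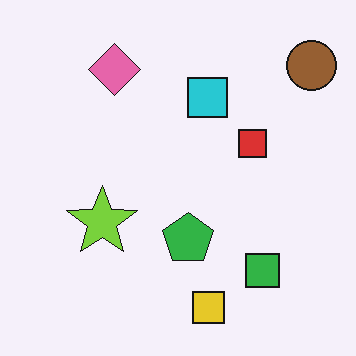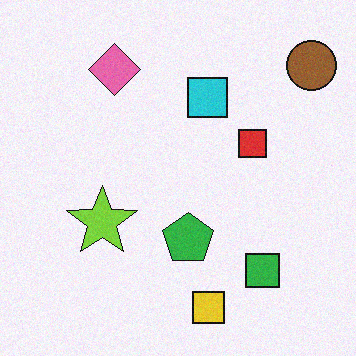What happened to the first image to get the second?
The second image is the first degraded with light additive noise.

Random speckle covers the whole image, including the flat background.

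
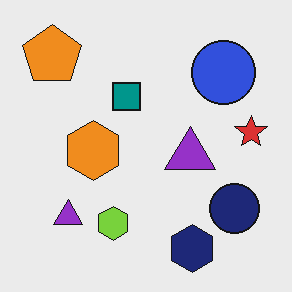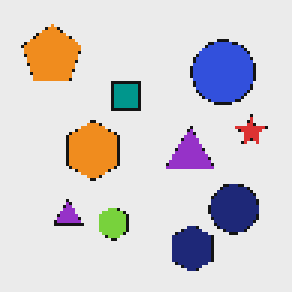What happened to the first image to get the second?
It was mildly pixelated.

Shapes are reduced to large square blocks; fine edges and outlines are lost — a downscale-then-upscale (mosaic) effect.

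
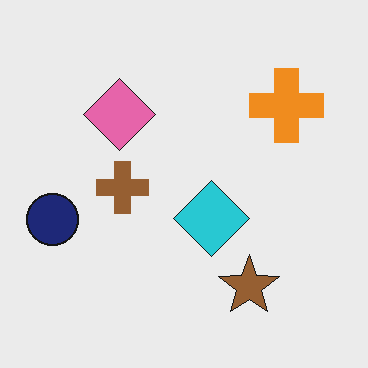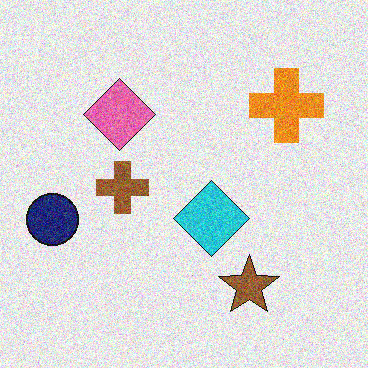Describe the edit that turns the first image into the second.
It was degraded with visible gaussian noise.

Random speckle covers the whole image, including the flat background.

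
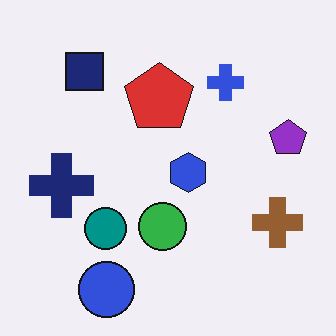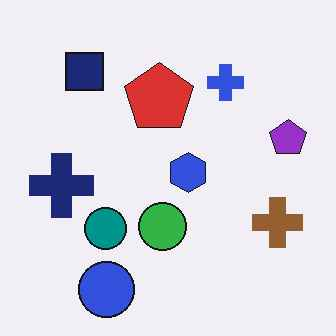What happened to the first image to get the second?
The image was JPEG-compressed with visible artifacts.

Blocky 8×8 compression artifacts appear around shape edges and the flat background shows ringing — characteristic JPEG degradation.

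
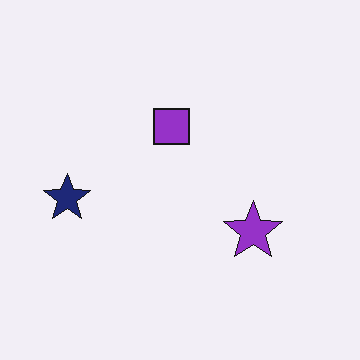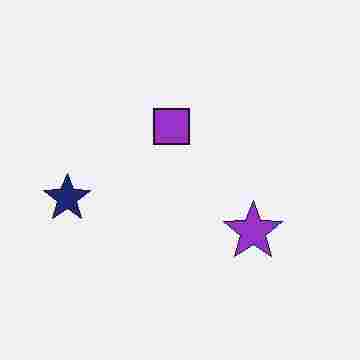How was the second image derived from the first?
This is the original image degraded with heavy JPEG compression.

Blocky 8×8 compression artifacts appear around shape edges and the flat background shows ringing — characteristic JPEG degradation.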